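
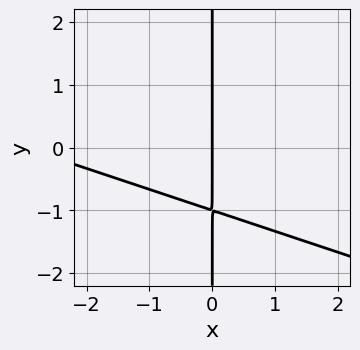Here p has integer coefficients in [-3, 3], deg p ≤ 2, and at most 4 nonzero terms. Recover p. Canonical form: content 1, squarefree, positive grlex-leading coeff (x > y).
x^2 + 3*x*y + 3*x

(a) Degree: the shape is more complex than any degree-1 curve, so deg p = 2.
(b) From the axis intercepts and sections: the visible y-axis segment lies entirely on the curve; it crosses the x-axis at the gridline x = 0.
(c) Assembling these constraints gives the stated polynomial.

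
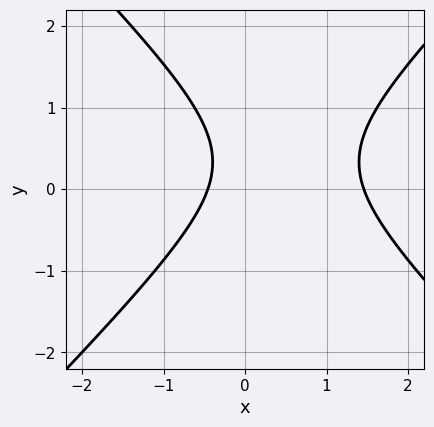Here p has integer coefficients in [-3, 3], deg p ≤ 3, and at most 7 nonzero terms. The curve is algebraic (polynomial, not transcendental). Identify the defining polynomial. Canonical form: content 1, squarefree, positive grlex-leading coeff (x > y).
3*x^2 - 3*y^2 - 3*x + 2*y - 2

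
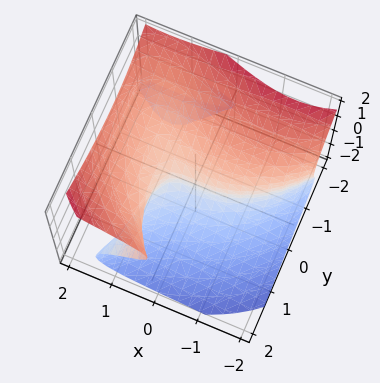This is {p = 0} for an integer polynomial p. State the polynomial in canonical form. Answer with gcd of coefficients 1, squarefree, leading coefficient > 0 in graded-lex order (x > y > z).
x^3 + 2*y^2*z - 3*z^3 + 3*x*y - 3*y

(a) The picture has 2 separate pieces. Treating them together as one polynomial.
(b) Degree: no degree-2 surface has this shape, so deg p = 3.
(c) Against the integer gridlines: it meets the x-axis at x = 0 (among the integer gridlines); it crosses the z-axis at the gridline z = 0; it crosses the y-axis at the gridline y = 0.
(d) These observations pin down the coefficients.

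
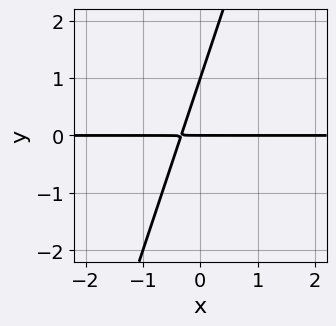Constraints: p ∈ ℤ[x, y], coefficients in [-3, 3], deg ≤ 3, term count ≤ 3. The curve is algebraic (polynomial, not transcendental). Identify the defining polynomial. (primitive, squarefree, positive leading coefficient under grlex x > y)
3*x*y - y^2 + y

deg p = 2. The shape is more complex than any degree-1 curve.
Against the integer gridlines: the y-axis gridline crossings are at y ∈ {0, 1}; every point of the x-axis in the box is on the curve.
Matching integer coefficients to the picture gives p.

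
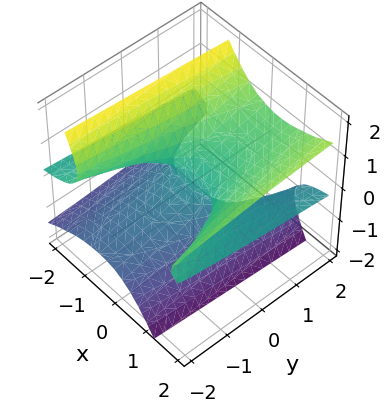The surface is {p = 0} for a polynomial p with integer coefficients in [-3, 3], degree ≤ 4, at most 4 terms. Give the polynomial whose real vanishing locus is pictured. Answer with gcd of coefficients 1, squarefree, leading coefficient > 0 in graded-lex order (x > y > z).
1. The degree is 3 — a generic line meets the surface in up to 3 points.
2. Against the integer gridlines: every point of the x-axis in the box is on the surface; one y-axis crossing is at y = 0; one z-axis crossing is at z = 0.
3. Putting this together gives p.

2*x^2*z - 2*x*z^2 - 2*z^3 + y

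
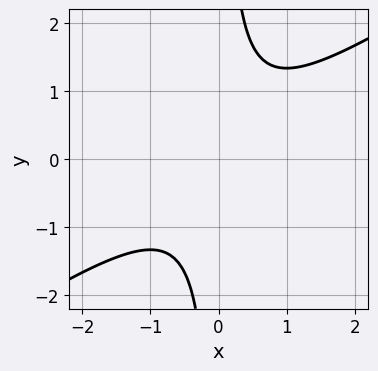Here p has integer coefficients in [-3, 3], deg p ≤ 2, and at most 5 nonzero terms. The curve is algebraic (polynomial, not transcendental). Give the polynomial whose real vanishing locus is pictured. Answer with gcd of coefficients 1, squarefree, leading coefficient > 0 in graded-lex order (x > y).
2*x^2 - 3*x*y + 2

(a) deg p = 2. A generic line meets the curve in up to 2 points.
(b) Reading off the gridlines: it misses every integer gridline on the y-axis; the curve avoids every integer x-axis point in the box.
(c) The integer polynomial consistent with all of this is the stated p.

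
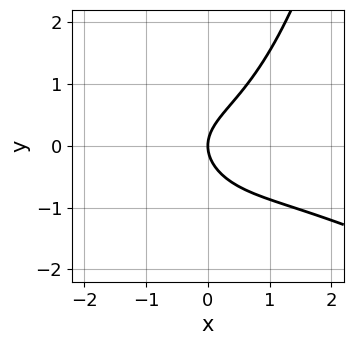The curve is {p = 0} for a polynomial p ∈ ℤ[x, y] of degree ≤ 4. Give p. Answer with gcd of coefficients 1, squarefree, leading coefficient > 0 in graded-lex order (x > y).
x^3 + 2*x^2*y - 3*y^2 + 3*x

Degree: a generic line meets the curve in up to 3 points, so deg p = 3.
From the axis intercepts and sections: it meets the y-axis at y = 0 (among the integer gridlines); it meets the x-axis at x = 0 (among the integer gridlines).
Together with the visible shape, these determine p as stated.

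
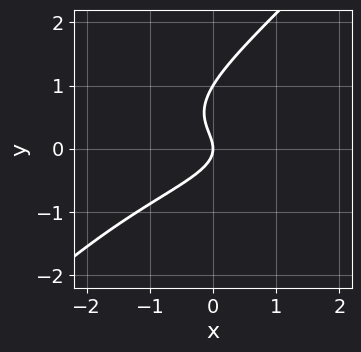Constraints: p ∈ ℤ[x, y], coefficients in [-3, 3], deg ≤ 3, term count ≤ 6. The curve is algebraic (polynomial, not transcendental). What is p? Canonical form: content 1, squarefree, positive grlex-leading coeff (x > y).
First, the degree is 3 — the shape is more complex than any degree-2 curve.
Then, from the axis intercepts and sections: one x-axis crossing is at x = 0; the y-axis gridline crossings are at y ∈ {0, 1}.
Finally, matching integer coefficients to the picture gives p.

3*x*y^2 - 3*y^3 + 3*y^2 + 2*x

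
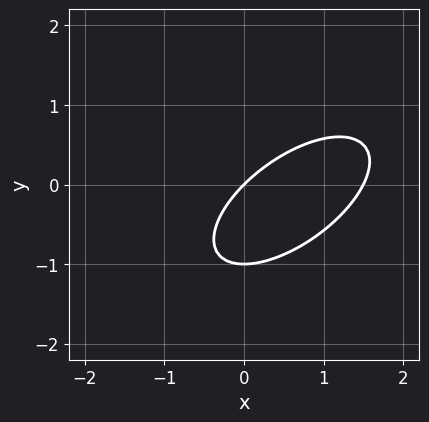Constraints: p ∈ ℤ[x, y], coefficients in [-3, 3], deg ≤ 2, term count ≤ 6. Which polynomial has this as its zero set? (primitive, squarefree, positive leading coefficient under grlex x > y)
2*x^2 - 3*x*y + 3*y^2 - 3*x + 3*y

1. Degree: no degree-1 curve has this shape, so deg p = 2.
2. Checking where it meets the axes: one x-axis crossing is at x = 0; the y-axis gridline crossings are at y ∈ {-1, 0}.
3. Matching integer coefficients to the picture gives p.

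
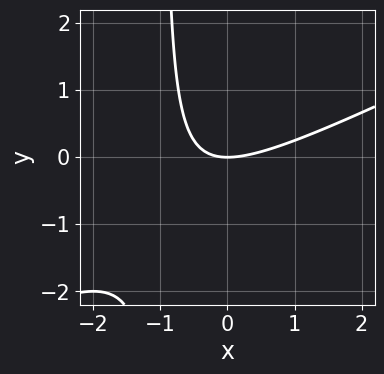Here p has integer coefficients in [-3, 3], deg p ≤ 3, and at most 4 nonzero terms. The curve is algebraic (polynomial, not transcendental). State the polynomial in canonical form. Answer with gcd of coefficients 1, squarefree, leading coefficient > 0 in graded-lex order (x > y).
x^2 - 2*x*y - 2*y

First, the degree is 2 — a generic line meets the curve in up to 2 points.
Then, against the integer gridlines: one y-axis crossing is at y = 0; it crosses the x-axis at the gridline x = 0.
Finally, fitting integer coefficients to these (and the overall shape) gives p.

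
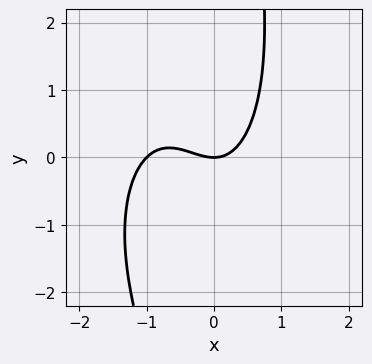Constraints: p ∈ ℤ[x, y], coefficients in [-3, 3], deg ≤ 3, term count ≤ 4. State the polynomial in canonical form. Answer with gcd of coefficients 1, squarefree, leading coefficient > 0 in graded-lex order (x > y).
deg p = 3.
Checking where it meets the axes: among the integer gridlines, it crosses the x-axis at x ∈ {-1, 0}; it meets the y-axis at y = 0 (among the integer gridlines).
Fitting integer coefficients to these (and the overall shape) gives p.

3*x^3 + x*y^2 + 3*x^2 - 3*y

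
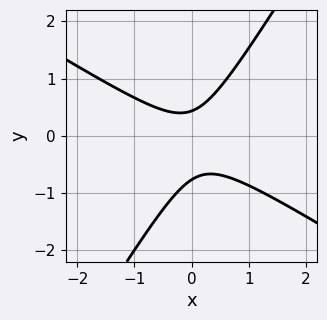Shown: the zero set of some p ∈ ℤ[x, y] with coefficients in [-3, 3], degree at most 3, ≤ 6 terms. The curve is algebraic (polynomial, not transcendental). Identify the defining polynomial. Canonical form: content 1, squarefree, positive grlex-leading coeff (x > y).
3*x^2 + 3*x*y - 3*y^2 - y + 1

First, the degree is 2 — the shape is more complex than any degree-1 curve.
Next, observable constraints: no x-intercept at any integer in the box.
Finally, solving for integer coefficients yields p as stated.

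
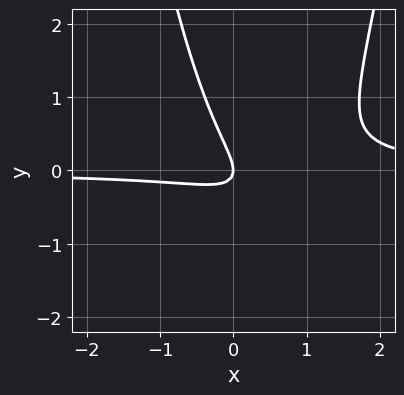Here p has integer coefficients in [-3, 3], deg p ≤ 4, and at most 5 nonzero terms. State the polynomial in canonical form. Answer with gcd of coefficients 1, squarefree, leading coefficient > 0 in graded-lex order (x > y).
3*x^2*y - 3*x*y - 2*y^2 - x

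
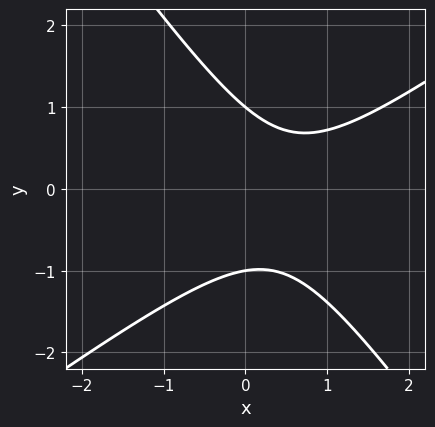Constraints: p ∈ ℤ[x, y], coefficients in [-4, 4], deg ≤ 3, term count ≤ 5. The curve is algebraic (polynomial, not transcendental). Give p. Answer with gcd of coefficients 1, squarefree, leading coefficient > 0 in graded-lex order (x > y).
3*x^2 - 2*x*y - 3*y^2 - 3*x + 3

First, deg p = 2. A generic line meets the curve in up to 2 points.
Then, from the visible intercepts: among the integer gridlines, it crosses the y-axis at y ∈ {-1, 1}; no x-intercept at any integer in the box.
Finally, assembling these constraints gives the stated polynomial.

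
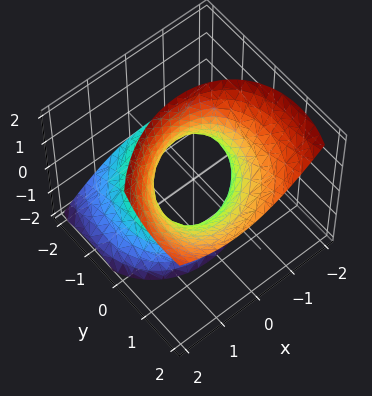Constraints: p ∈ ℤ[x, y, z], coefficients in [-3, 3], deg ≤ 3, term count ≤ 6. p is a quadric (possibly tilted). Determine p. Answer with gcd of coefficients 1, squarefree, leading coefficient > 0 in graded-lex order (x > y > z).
2*x^2 - x*y + 2*y^2 - 3*y*z - z^2 - 2

1. The degree is 2 — no degree-1 surface has this shape.
2. Against the integer gridlines: among the integer gridlines, it crosses the y-axis at y ∈ {-1, 1}; among the integer gridlines, it crosses the x-axis at x ∈ {-1, 1}; the surface avoids every integer z-axis point in the box.
3. Fitting integer coefficients to these (and the overall shape) gives p.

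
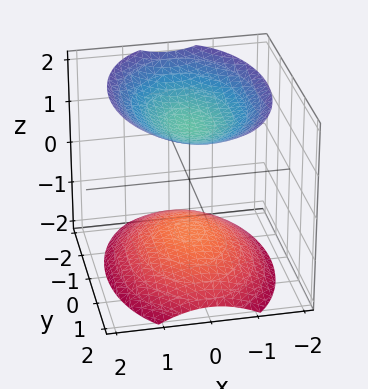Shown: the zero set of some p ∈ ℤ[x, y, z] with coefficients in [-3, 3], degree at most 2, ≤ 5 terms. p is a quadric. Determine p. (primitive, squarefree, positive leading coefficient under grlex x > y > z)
First, there are 2 components. They look like related sheets of one shape, so recover p as a whole.
Then, deg p = 2. Two sheets facing apart; a quadric.
Then, symmetries: mirror symmetry y ↦ −y ⇒ only even powers of y; the x ↦ −x reflection is a symmetry, so x appears only in even powers; the z ↦ −z reflection is a symmetry, so z appears only in even powers.
Next, against the integer gridlines: it misses every integer gridline on the x-axis; the surface avoids every integer y-axis point in the box.
Finally, assembling these constraints gives the stated polynomial.

2*x^2 + y^2 - 2*z^2 + 3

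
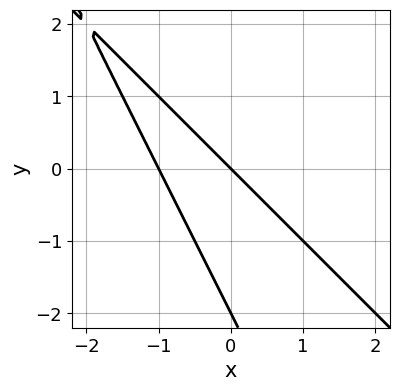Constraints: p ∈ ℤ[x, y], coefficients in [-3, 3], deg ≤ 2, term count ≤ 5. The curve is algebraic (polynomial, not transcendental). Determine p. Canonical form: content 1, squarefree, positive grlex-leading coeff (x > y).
First, deg p = 2.
Next, from the visible intercepts: the x-axis gridline crossings are at x ∈ {-1, 0}; the y-axis gridline crossings are at y ∈ {-2, 0}.
Finally, fitting integer coefficients to these (and the overall shape) gives p.

2*x^2 + 3*x*y + y^2 + 2*x + 2*y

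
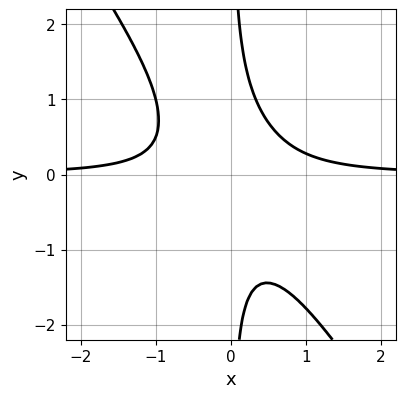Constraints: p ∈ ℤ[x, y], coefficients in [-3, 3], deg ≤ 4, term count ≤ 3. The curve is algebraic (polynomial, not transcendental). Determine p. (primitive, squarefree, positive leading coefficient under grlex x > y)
3*x^2*y + 2*x*y^2 - 1

1. deg p = 3.
2. Checking where it meets the axes: no y-intercept at any integer in the box; the curve avoids every integer x-axis point in the box.
3. Putting this together gives p.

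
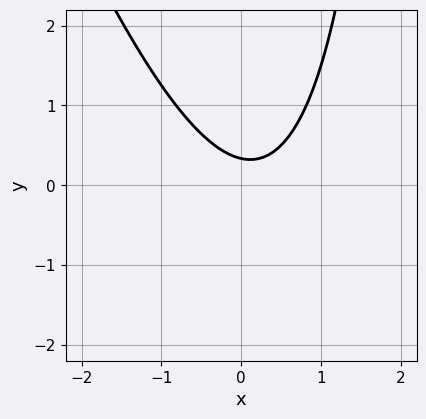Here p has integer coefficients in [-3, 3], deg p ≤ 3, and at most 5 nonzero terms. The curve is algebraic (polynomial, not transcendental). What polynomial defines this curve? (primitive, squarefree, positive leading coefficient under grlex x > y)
3*x^2 + x*y - x - 3*y + 1

Degree: no degree-1 curve has this shape, so deg p = 2.
Observable constraints: the curve avoids every integer x-axis point in the box.
Assembling these constraints gives the stated polynomial.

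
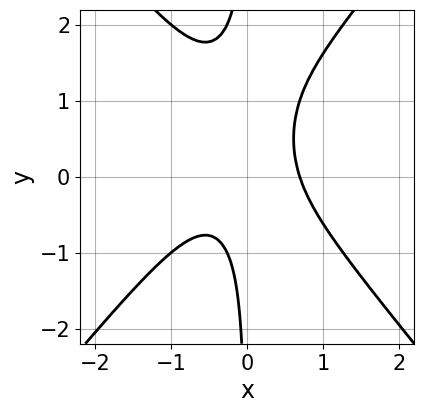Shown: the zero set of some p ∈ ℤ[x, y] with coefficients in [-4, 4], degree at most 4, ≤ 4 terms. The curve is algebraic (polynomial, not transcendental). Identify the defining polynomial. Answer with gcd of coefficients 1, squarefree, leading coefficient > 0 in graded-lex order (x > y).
The degree is 3 — a generic line meets the curve in up to 3 points.
Checking where it meets the axes: the curve avoids every integer y-axis point in the box.
Together with the visible shape, these determine p as stated.

3*x^3 - 2*x*y^2 + 2*x*y - 1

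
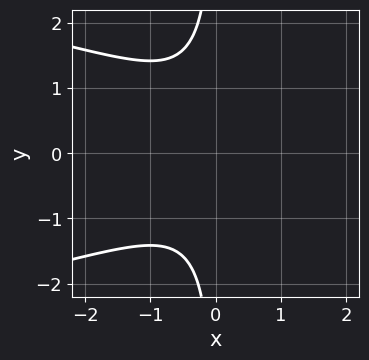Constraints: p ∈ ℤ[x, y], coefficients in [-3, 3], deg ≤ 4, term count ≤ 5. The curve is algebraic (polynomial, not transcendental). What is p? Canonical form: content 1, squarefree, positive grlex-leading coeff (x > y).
1. The degree is 3 — a generic line meets the curve in up to 3 points.
2. Symmetries: mirror symmetry y ↦ −y ⇒ only even powers of y.
3. Against the integer gridlines: no y-intercept at any integer in the box; the curve avoids every integer x-axis point in the box.
4. Together with the visible shape, these determine p as stated.

x*y^2 + x^2 + 1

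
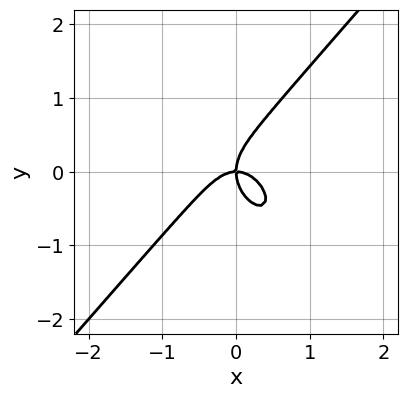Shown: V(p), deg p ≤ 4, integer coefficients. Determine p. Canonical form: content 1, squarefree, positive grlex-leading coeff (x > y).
3*x^3 - 2*y^3 + 2*x*y

(a) deg p = 3.
(b) Checking where it meets the axes: it meets the x-axis at x = 0 (among the integer gridlines); one y-axis crossing is at y = 0.
(c) Together with the visible shape, these determine p as stated.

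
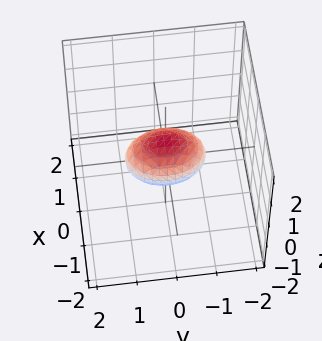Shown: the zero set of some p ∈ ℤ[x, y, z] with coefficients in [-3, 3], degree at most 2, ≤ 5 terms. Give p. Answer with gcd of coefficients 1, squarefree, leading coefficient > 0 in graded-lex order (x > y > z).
1. deg p = 2.
2. Symmetries: mirror symmetry x ↦ −x ⇒ only even powers of x; the y ↦ −y reflection is a symmetry, so y appears only in even powers; mirror symmetry z ↦ −z ⇒ only even powers of z.
3. From the visible intercepts: among the integer gridlines, it crosses the y-axis at y ∈ {-1, 1}.
4. Assembling these constraints gives the stated polynomial.

2*x^2 + y^2 + 2*z^2 - 1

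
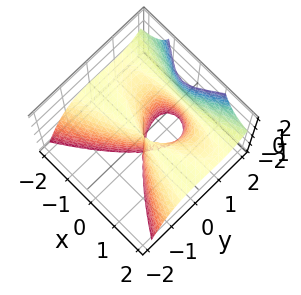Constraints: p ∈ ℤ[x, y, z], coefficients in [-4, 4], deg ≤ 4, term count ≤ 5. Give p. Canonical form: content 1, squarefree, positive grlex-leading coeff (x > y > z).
2*x^2*z - 2*y^3 + 3*y^2

(a) The degree is 3 — a generic line meets the surface in up to 3 points.
(b) From the axis intercepts and sections: every point of the z-axis in the box is on the surface; the visible x-axis segment lies entirely on the surface.
(c) Assembling these constraints gives the stated polynomial.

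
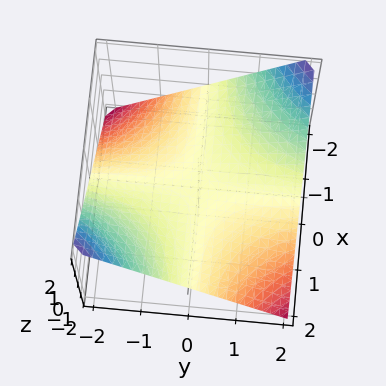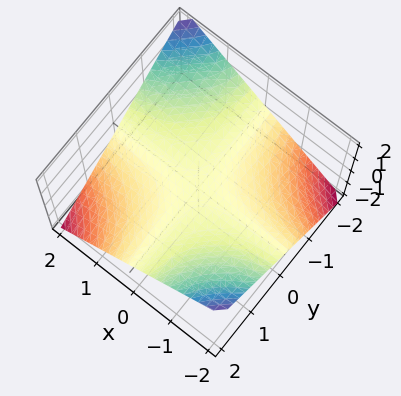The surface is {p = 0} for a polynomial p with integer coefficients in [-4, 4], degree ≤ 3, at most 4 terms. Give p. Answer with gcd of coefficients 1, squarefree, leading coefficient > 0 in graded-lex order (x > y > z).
x*y + 2*z

deg p = 2. A hyperbolic paraboloid; a quadric.
Checking where it meets the axes: every point of the y-axis in the box is on the surface; the visible x-axis segment lies entirely on the surface; it crosses the z-axis at the gridline z = 0.
These observations pin down the coefficients.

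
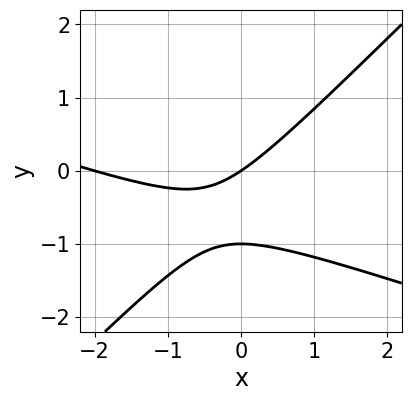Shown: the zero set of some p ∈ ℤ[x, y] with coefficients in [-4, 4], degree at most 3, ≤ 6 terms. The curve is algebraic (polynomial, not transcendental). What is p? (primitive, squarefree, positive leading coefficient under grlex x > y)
x^2 + 2*x*y - 3*y^2 + 2*x - 3*y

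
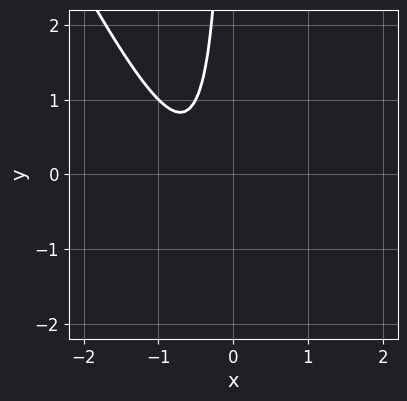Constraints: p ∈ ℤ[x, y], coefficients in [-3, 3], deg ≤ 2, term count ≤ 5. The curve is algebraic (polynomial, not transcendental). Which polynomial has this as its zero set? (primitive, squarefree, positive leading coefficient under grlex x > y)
2*x^2 + x*y + 2*x + 1

First, deg p = 2.
Next, reading off the gridlines: the curve avoids every integer y-axis point in the box; it misses every integer gridline on the x-axis.
Finally, together with the visible shape, these determine p as stated.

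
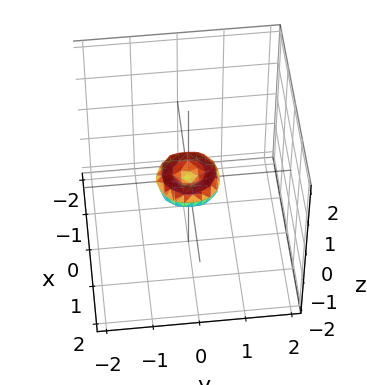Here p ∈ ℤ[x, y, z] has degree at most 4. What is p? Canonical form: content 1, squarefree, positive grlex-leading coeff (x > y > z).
2*x^4 + 4*x^2*y^2 + 2*y^4 - x^2 - y^2 + 2*z^2

First, degree: the shape is more complex than any degree-3 surface, so deg p = 4.
Next, symmetries: the z-axis is an axis of rotation, so x and y enter only as x² + y².
Next, from the axis intercepts and sections: a circular section at z = 0 has radius between 0 and 1; one y-axis crossing is at y = 0; it crosses the x-axis at the gridline x = 0; it meets the z-axis at z = 0 (among the integer gridlines).
Finally, the integer polynomial consistent with all of this is the stated p.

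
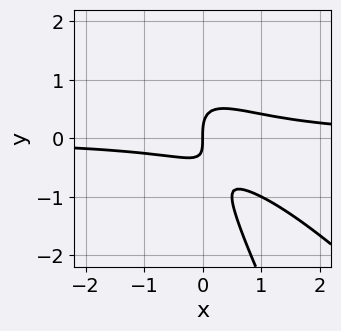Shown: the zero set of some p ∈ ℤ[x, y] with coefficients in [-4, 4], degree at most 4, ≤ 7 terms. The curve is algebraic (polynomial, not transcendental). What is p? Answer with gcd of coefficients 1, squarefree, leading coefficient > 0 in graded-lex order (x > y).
First, deg p = 3. No degree-2 curve has this shape.
Next, checking where it meets the axes: it crosses the y-axis at the gridline y = 0; it crosses the x-axis at the gridline x = 0.
Finally, putting this together gives p.

2*x^2*y + 3*x*y^2 + y^3 - x*y - x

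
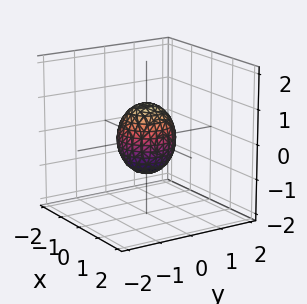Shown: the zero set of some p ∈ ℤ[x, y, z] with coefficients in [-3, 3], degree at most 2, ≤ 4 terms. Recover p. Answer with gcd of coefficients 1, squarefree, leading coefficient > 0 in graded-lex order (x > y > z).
3*x^2 + 3*y^2 + 2*z^2 - 2

(a) deg p = 2. Bounded and convex; a quadric.
(b) Symmetries: the z ↦ −z reflection is a symmetry, so z appears only in even powers; the surface is invariant under rotation about z: p = q(x² + y², z).
(c) Against the integer gridlines: among the integer gridlines, it crosses the z-axis at z ∈ {-1, 1}; a circular section at z = 0 has radius between 0 and 1.
(d) Together with the visible shape, these determine p as stated.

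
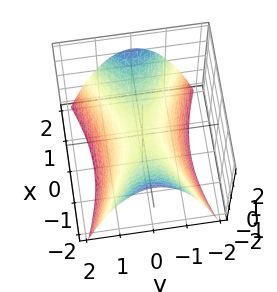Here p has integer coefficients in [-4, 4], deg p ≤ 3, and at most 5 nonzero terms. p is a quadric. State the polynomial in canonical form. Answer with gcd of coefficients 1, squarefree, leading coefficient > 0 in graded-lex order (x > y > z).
x^2 - 3*y^2 - 3*z

The degree is 2 — a saddle surface; a quadric.
Symmetries: mirror symmetry x ↦ −x ⇒ only even powers of x; the y ↦ −y reflection is a symmetry, so y appears only in even powers.
From the visible intercepts: it crosses the x-axis at the gridline x = 0; it crosses the y-axis at the gridline y = 0; one z-axis crossing is at z = 0.
Together with the visible shape, these determine p as stated.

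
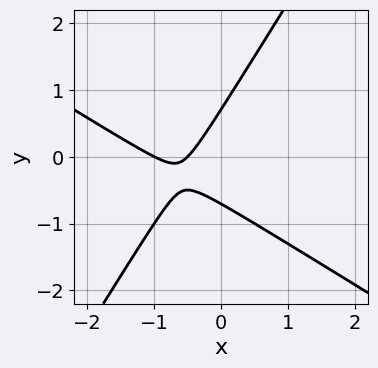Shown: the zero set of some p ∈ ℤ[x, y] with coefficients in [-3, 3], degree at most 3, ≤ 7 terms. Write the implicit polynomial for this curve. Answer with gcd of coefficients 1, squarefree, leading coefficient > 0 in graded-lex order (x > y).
1. deg p = 2. The shape is more complex than any degree-1 curve.
2. Against the integer gridlines: it meets the x-axis at x = -1 (among the integer gridlines).
3. Putting this together gives p.

2*x^2 + 2*x*y - 2*y^2 + 3*x + 1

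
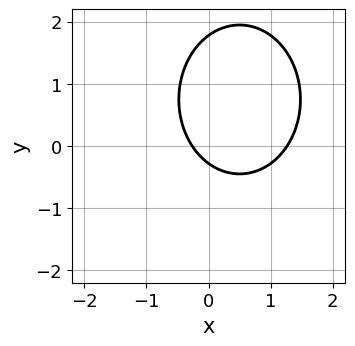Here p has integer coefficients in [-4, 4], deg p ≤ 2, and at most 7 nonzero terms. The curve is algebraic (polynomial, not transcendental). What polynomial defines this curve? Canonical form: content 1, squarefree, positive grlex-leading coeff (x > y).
3*x^2 + 2*y^2 - 3*x - 3*y - 1

1. deg p = 2.
2. Matching integer coefficients to the picture gives p.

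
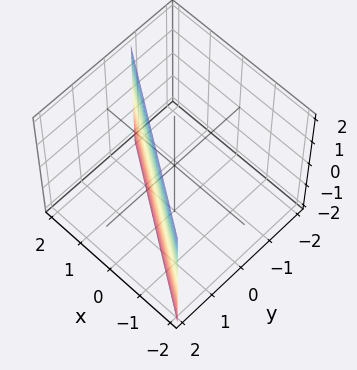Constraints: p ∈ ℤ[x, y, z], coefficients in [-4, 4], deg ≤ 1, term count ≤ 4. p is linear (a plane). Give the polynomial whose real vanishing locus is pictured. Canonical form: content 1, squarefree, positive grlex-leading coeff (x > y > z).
(a) The degree is 1 — every cross-section is a straight line — this is a plane.
(b) Against the integer gridlines: it crosses the x-axis at the gridline x = 1; the surface avoids every integer z-axis point in the box.
(c) Assembling these constraints gives the stated polynomial.

2*x + 3*y - 2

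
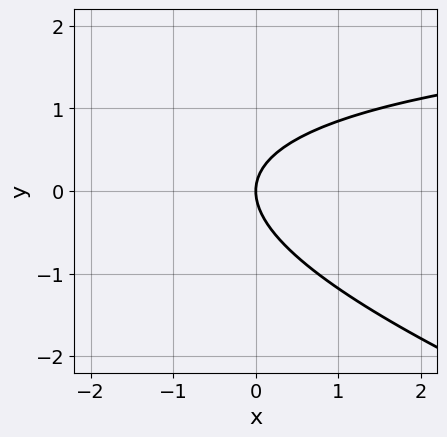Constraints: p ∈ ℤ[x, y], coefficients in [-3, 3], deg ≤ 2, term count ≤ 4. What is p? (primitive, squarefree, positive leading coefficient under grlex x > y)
First, deg p = 2.
Then, from the axis intercepts and sections: it crosses the x-axis at the gridline x = 0; it meets the y-axis at y = 0 (among the integer gridlines).
Finally, assembling these constraints gives the stated polynomial.

x*y + 3*y^2 - 3*x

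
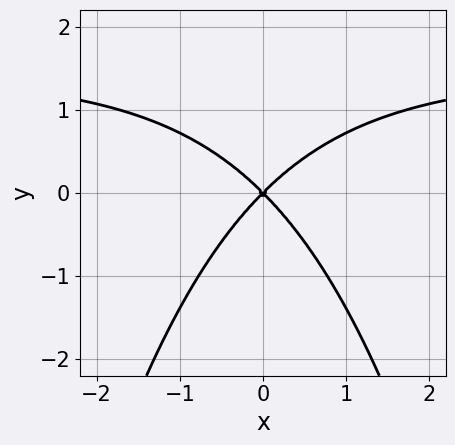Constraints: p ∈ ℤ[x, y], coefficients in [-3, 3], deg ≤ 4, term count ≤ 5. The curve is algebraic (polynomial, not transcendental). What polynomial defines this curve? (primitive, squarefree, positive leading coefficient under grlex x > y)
First, degree: a generic line meets the curve in up to 3 points, so deg p = 3.
Then, symmetries: mirror symmetry x ↦ −x ⇒ only even powers of x.
Then, observable constraints: it crosses the x-axis at the gridline x = 0; one y-axis crossing is at y = 0.
Finally, these observations pin down the coefficients.

2*x^2*y - 3*x^2 + 3*y^2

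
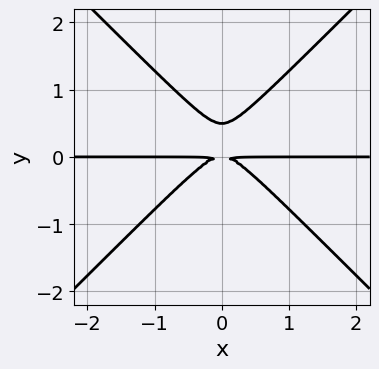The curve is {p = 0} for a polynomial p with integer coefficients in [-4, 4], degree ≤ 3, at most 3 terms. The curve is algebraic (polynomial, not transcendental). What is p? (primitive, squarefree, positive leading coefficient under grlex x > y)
First, deg p = 3.
Then, symmetries: it's symmetric under x → −x, forcing even powers of x.
Then, from the axis intercepts and sections: the visible x-axis segment lies entirely on the curve.
Finally, these observations pin down the coefficients.

2*x^2*y - 2*y^3 + y^2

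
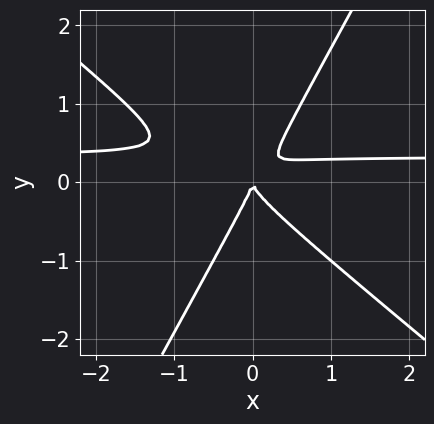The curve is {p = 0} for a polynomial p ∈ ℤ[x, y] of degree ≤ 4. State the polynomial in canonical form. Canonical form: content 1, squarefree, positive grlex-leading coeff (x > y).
1. Degree: a generic line meets the curve in up to 3 points, so deg p = 3.
2. From the axis intercepts and sections: it meets the y-axis at y = 0 (among the integer gridlines); one x-axis crossing is at x = 0.
3. Together with the visible shape, these determine p as stated.

3*x^2*y + 2*x*y^2 - 2*y^3 - x^2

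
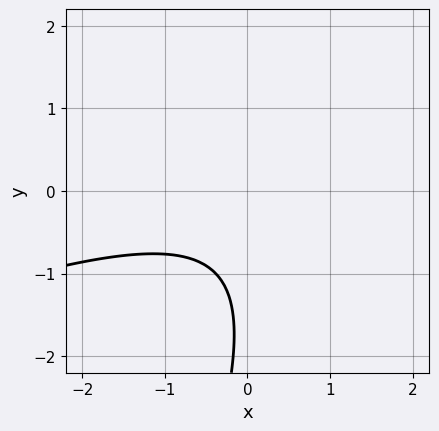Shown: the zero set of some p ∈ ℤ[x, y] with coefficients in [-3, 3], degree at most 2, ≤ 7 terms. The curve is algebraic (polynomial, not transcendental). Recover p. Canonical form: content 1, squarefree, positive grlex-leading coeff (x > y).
x^2 - 3*x*y + y^2 + 3*y + 3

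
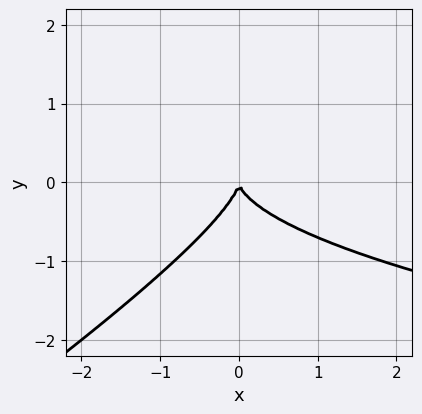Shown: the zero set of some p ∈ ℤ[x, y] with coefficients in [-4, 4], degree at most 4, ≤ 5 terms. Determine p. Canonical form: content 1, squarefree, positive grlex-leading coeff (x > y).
First, the degree is 3 — the shape is more complex than any degree-2 curve.
Then, from the visible intercepts: it crosses the y-axis at the gridline y = 0; it meets the x-axis at x = 0 (among the integer gridlines).
Finally, together with the visible shape, these determine p as stated.

2*x*y^2 - 3*y^3 - 2*x^2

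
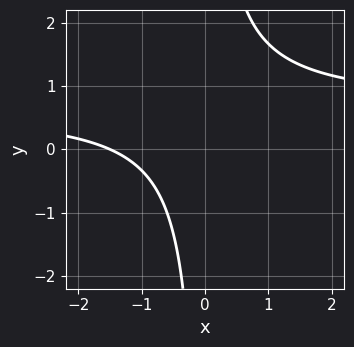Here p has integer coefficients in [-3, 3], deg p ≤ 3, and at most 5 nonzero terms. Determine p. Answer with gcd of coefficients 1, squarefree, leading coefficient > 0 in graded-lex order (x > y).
1. deg p = 2.
2. Observable constraints: it misses every integer gridline on the y-axis.
3. Putting this together gives p.

3*x*y - 2*x - 3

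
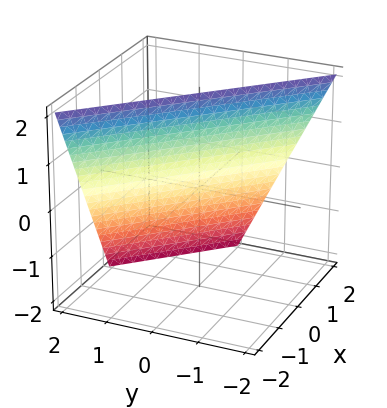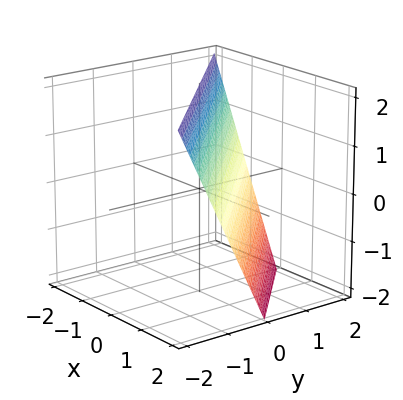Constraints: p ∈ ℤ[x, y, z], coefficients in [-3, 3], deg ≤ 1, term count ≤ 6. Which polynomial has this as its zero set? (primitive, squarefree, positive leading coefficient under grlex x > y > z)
2*x + 2*y + z - 2

1. The degree is 1 — the surface is flat (a plane).
2. From the visible intercepts: it crosses the y-axis at the gridline y = 1; it meets the z-axis at z = 2 (among the integer gridlines); one x-axis crossing is at x = 1.
3. Assembling these constraints gives the stated polynomial.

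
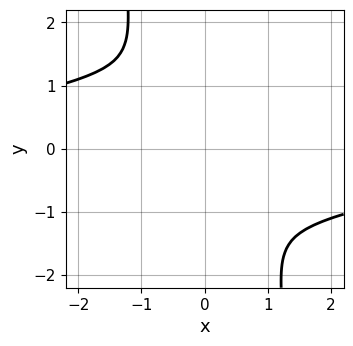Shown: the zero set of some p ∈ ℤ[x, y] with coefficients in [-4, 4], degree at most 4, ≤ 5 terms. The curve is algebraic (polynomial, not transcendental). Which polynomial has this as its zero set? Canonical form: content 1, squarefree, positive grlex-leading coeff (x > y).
x^3*y + 3*x^2 + 2*x*y + y^2

First, the degree is 4 — the shape is more complex than any degree-3 curve.
Finally, solving for integer coefficients yields p as stated.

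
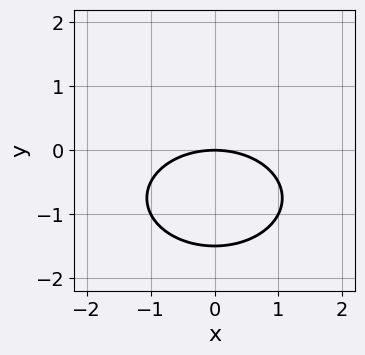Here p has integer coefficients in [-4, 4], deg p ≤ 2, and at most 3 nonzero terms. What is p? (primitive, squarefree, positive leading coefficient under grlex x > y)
(a) The degree is 2 — a generic line meets the curve in up to 2 points.
(b) Symmetries: it's symmetric under x → −x, forcing even powers of x.
(c) From the visible intercepts: one y-axis crossing is at y = 0; it crosses the x-axis at the gridline x = 0.
(d) Assembling these constraints gives the stated polynomial.

x^2 + 2*y^2 + 3*y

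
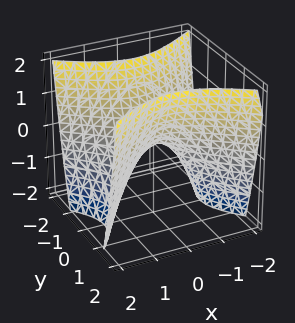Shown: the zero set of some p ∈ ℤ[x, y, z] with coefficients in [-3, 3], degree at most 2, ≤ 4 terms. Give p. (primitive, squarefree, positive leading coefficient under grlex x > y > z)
First, degree: a saddle surface; a quadric, so deg p = 2.
Next, symmetries: the y ↦ −y reflection is a symmetry, so y appears only in even powers; mirror symmetry x ↦ −x ⇒ only even powers of x.
Next, checking where it meets the axes: it crosses the y-axis at the gridline y = 0; it meets the x-axis at x = 0 (among the integer gridlines); it crosses the z-axis at the gridline z = 0.
Finally, together with the visible shape, these determine p as stated.

2*x^2 - 3*y^2 + 2*z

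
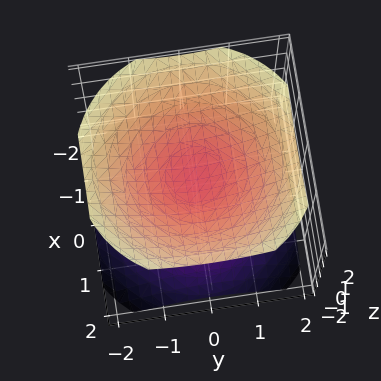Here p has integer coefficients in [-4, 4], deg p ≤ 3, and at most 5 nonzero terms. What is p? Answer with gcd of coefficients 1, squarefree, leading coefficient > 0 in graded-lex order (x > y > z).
2*x^2 + 2*y^2 - 3*z^2 + 1

(a) The picture has 2 separate pieces. They look like related sheets of one shape, so recover p as a whole.
(b) The degree is 2 — two sheets facing apart; a quadric.
(c) Symmetries: rotational symmetry about the z-axis ⇒ p depends on x, y only through x² + y²; it's symmetric under z → −z, forcing even powers of z.
(d) From the visible intercepts: it misses every integer gridline on the y-axis; a circular section at z = 1 has radius exactly 1; it misses every integer gridline on the x-axis.
(e) Assembling these constraints gives the stated polynomial.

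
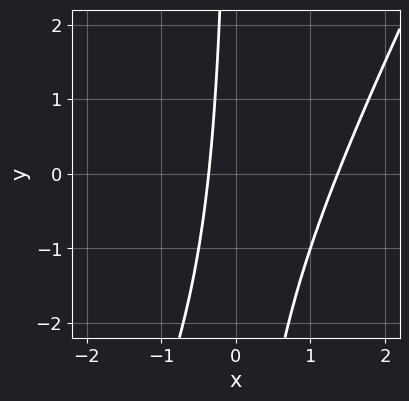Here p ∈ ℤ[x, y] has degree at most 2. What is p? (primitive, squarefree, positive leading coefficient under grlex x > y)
2*x^2 - x*y - 2*x - 1

First, degree: no degree-1 curve has this shape, so deg p = 2.
Then, from the visible intercepts: no y-intercept at any integer in the box.
Finally, putting this together gives p.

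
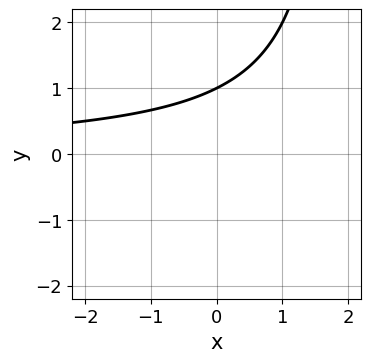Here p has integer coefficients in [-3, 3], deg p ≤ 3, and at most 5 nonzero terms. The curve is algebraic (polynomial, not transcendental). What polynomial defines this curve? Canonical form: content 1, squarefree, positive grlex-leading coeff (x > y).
The degree is 2 — the shape is more complex than any degree-1 curve.
Reading off the gridlines: it misses every integer gridline on the x-axis; it meets the y-axis at y = 1 (among the integer gridlines).
Solving for integer coefficients yields p as stated.

x*y - 2*y + 2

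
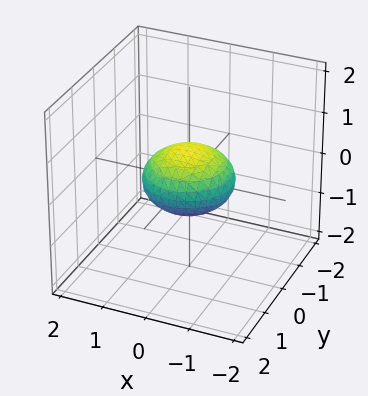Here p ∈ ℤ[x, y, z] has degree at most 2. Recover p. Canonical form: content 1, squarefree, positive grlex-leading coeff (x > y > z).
1. deg p = 2.
2. Symmetry: the surface is invariant under rotation about z: p = q(x² + y², z); it's symmetric under z → −z, forcing even powers of z.
3. Reading off the gridlines: a circular section at z = 0 has radius exactly 1; among the integer gridlines, it crosses the x-axis at x ∈ {-1, 1}; among the integer gridlines, it crosses the y-axis at y ∈ {-1, 1}.
4. The integer polynomial consistent with all of this is the stated p.

x^2 + y^2 + 2*z^2 - 1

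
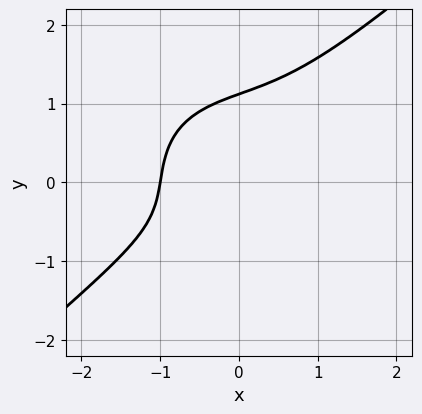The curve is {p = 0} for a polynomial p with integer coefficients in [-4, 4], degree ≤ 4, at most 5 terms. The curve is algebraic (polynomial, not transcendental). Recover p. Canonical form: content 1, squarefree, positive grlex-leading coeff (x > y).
2*x^3 - 3*y^3 + 3*x*y + 2*y + 2

(a) Degree: a generic line meets the curve in up to 3 points, so deg p = 3.
(b) Checking where it meets the axes: it meets the x-axis at x = -1 (among the integer gridlines).
(c) Solving for integer coefficients yields p as stated.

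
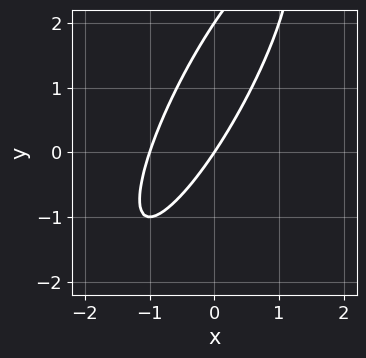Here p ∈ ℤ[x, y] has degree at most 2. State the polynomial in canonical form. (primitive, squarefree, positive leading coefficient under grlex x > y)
First, degree: no degree-1 curve has this shape, so deg p = 2.
Then, observable constraints: among the integer gridlines, it crosses the y-axis at y ∈ {0, 2}; among the integer gridlines, it crosses the x-axis at x ∈ {-1, 0}.
Finally, assembling these constraints gives the stated polynomial.

3*x^2 - 3*x*y + y^2 + 3*x - 2*y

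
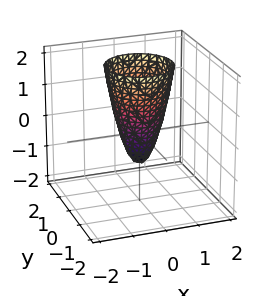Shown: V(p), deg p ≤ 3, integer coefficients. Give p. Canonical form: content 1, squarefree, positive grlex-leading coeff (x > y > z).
3*x^2 + 3*y^2 - z - 1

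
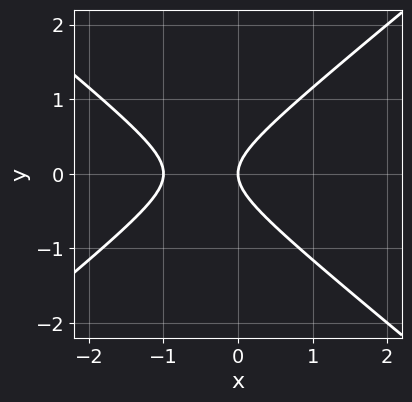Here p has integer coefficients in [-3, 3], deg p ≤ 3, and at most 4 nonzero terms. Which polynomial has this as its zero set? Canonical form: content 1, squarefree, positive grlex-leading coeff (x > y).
2*x^2 - 3*y^2 + 2*x

The degree is 2 — no degree-1 curve has this shape.
Symmetries: the y ↦ −y reflection is a symmetry, so y appears only in even powers.
Observable constraints: the x-axis gridline crossings are at x ∈ {-1, 0}; it meets the y-axis at y = 0 (among the integer gridlines).
These observations pin down the coefficients.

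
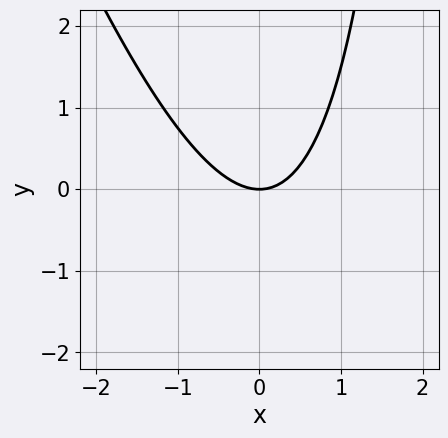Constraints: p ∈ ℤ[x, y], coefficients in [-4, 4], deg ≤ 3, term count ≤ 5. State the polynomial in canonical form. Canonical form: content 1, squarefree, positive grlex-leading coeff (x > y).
3*x^2 + x*y - 3*y

First, deg p = 2.
Next, observable constraints: it meets the y-axis at y = 0 (among the integer gridlines); one x-axis crossing is at x = 0.
Finally, fitting integer coefficients to these (and the overall shape) gives p.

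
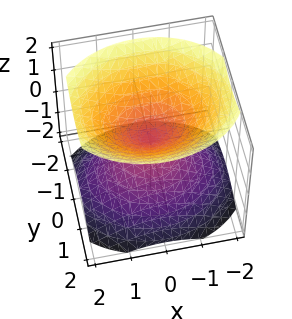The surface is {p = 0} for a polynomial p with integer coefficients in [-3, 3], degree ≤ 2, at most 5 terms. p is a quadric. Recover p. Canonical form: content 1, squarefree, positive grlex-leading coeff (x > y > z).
(a) There are 2 components. They look like related sheets of one shape, so recover p as a whole.
(b) The degree is 2 — a double cone through the origin; a quadric.
(c) Symmetries: it's symmetric under x → −x, forcing even powers of x; it's symmetric under z → −z, forcing even powers of z; it's symmetric under y → −y, forcing even powers of y.
(d) From the axis intercepts and sections: it meets the y-axis at y = 0 (among the integer gridlines); it meets the z-axis at z = 0 (among the integer gridlines).
(e) Together with the visible shape, these determine p as stated.

2*x^2 + 3*y^2 - 3*z^2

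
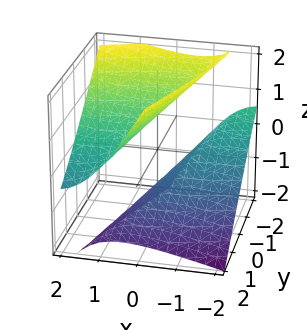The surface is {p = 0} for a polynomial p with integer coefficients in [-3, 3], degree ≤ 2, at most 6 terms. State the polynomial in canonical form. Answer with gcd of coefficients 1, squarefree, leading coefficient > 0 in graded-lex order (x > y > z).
First, there are 2 components. Treating them together as one polynomial.
Then, degree: no degree-1 surface has this shape, so deg p = 2.
Then, against the integer gridlines: the surface avoids every integer y-axis point in the box; the z-axis gridline crossings are at z ∈ {-1, 1}.
Finally, fitting integer coefficients to these (and the overall shape) gives p.

x^2 - 3*x*y - 3*x*z + y^2 - 2*z^2 + 2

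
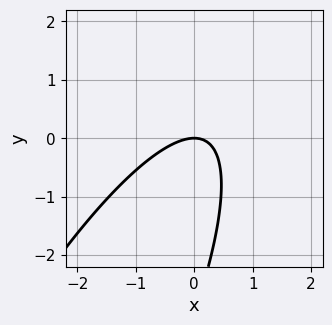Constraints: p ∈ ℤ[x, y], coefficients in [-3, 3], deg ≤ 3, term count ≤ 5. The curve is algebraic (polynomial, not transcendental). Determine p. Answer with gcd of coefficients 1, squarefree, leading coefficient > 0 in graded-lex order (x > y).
3*x^2 - 3*x*y + y^2 + 3*y

Degree: no degree-1 curve has this shape, so deg p = 2.
Reading off the gridlines: it meets the y-axis at y = 0 (among the integer gridlines); it meets the x-axis at x = 0 (among the integer gridlines).
Putting this together gives p.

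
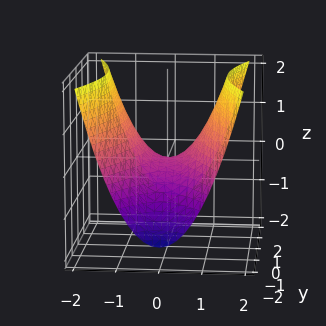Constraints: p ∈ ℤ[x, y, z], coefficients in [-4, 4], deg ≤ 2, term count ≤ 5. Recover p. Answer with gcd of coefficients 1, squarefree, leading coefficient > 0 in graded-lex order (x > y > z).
(a) The degree is 2 — a saddle surface; a quadric.
(b) Symmetries: it's symmetric under x → −x, forcing even powers of x; the y ↦ −y reflection is a symmetry, so y appears only in even powers.
(c) From the visible intercepts: one y-axis crossing is at y = 0; it meets the z-axis at z = 0 (among the integer gridlines); it meets the x-axis at x = 0 (among the integer gridlines).
(d) Together with the visible shape, these determine p as stated.

3*x^2 - y^2 - 3*z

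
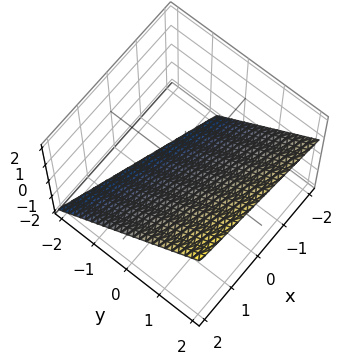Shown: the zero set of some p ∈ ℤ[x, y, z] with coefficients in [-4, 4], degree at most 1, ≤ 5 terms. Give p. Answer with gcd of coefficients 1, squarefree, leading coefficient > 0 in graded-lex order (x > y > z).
x + 3*y - 3*z - 2

1. deg p = 1. Every cross-section is a straight line — this is a plane.
2. Observable constraints: it crosses the x-axis at the gridline x = 2.
3. Together with the visible shape, these determine p as stated.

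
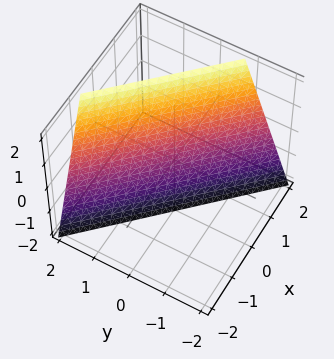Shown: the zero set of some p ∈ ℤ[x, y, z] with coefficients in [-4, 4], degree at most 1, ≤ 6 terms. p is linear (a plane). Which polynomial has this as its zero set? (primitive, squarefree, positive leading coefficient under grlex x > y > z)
deg p = 1.
Reading off the gridlines: one z-axis crossing is at z = -2.
Together with the visible shape, these determine p as stated.

3*x + 3*y - z - 2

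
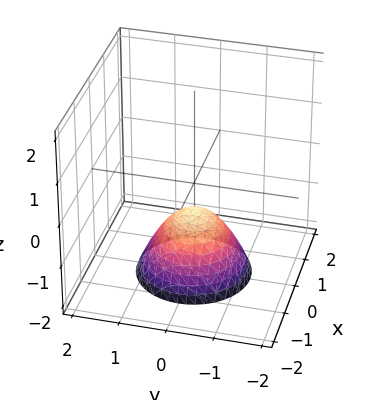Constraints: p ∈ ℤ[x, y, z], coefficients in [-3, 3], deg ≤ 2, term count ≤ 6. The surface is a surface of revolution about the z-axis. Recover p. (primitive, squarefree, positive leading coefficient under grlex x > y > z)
3*x^2 + 3*y^2 + 3*z + 2

1. The degree is 2 — the shape is more complex than any degree-1 surface.
2. By symmetry, the surface is invariant under rotation about z: p = q(x² + y², z).
3. Against the integer gridlines: a circular section at z = -2 has radius between 1 and 2; no y-intercept at any integer in the box; it misses every integer gridline on the x-axis.
4. Putting this together gives p.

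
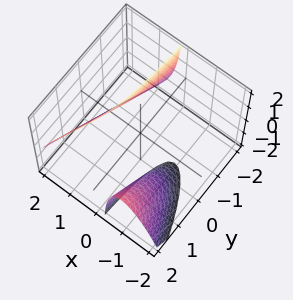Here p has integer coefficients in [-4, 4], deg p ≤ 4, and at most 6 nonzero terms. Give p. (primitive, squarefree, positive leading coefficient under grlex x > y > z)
(a) I count 2 distinct pieces.
(b) The degree is 3 — the shape is more complex than any degree-2 surface.
(c) Observable constraints: it misses every integer gridline on the y-axis; the surface avoids every integer z-axis point in the box.
(d) Assembling these constraints gives the stated polynomial.

2*x^3 - 3*x*y + 3*x*z - 3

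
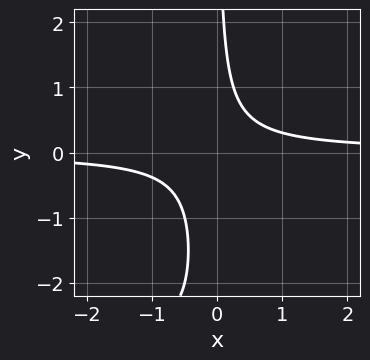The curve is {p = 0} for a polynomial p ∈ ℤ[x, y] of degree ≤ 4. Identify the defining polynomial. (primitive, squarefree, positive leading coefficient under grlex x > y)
x*y^2 + 3*x*y - 1

deg p = 3.
Observable constraints: no y-intercept at any integer in the box; it misses every integer gridline on the x-axis.
These observations pin down the coefficients.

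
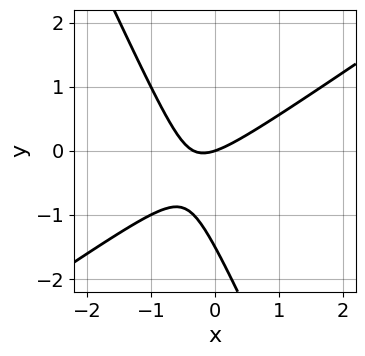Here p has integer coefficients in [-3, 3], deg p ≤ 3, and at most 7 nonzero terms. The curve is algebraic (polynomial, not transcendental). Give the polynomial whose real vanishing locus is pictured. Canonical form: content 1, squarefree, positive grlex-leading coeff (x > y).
3*x^2 - 3*x*y - 2*y^2 + x - 3*y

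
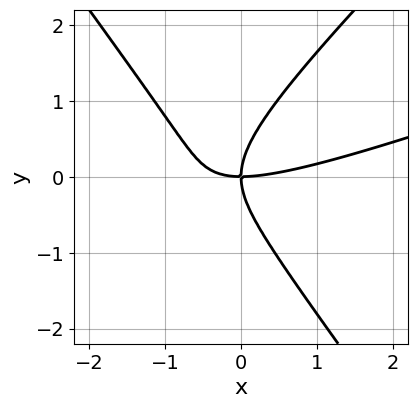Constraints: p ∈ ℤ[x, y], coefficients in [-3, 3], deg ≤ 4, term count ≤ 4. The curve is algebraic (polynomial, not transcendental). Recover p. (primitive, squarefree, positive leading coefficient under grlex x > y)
x^3 - 3*x^2*y + 2*y^3 - 3*x*y

First, degree: a generic line meets the curve in up to 3 points, so deg p = 3.
Then, reading off the gridlines: it crosses the y-axis at the gridline y = 0; it meets the x-axis at x = 0 (among the integer gridlines).
Finally, fitting integer coefficients to these (and the overall shape) gives p.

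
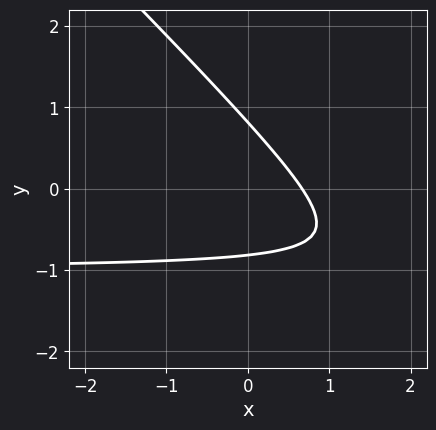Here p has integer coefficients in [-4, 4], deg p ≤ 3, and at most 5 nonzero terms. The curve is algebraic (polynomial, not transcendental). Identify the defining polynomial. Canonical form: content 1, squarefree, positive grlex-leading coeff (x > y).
3*x*y + 3*y^2 + 3*x - 2

(a) Degree: a generic line meets the curve in up to 2 points, so deg p = 2.
(b) Solving for integer coefficients yields p as stated.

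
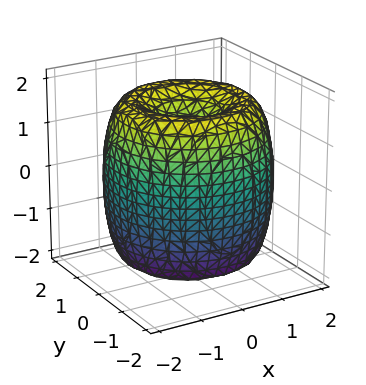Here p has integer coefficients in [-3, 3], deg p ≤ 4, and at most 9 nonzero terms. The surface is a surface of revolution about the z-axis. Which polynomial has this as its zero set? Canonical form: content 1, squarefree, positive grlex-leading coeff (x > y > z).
x^4 + 2*x^2*y^2 + y^4 - 3*x^2 - 3*y^2 + z^2 - 1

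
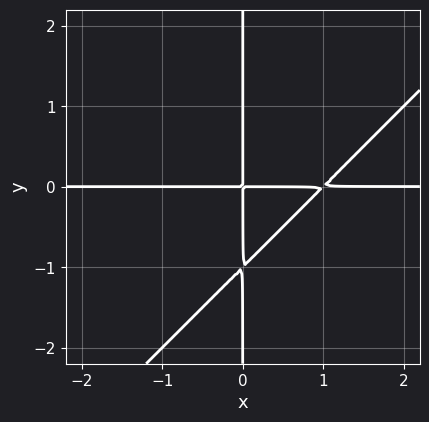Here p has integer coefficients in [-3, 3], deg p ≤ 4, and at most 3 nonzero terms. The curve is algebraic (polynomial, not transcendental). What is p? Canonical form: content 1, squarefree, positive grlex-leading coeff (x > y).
x^2*y - x*y^2 - x*y

(a) The degree is 3 — a generic line meets the curve in up to 3 points.
(b) Checking where it meets the axes: every point of the y-axis in the box is on the curve; every point of the x-axis in the box is on the curve.
(c) Solving for integer coefficients yields p as stated.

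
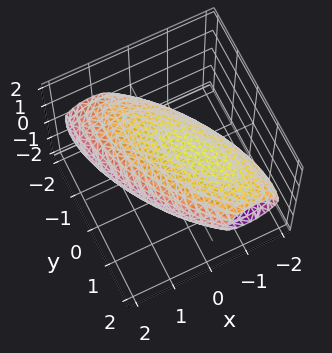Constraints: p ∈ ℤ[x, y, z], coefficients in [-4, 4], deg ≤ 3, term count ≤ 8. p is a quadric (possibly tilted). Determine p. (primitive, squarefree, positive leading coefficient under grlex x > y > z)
(a) deg p = 2. The shape is more complex than any degree-1 surface.
(b) Reading off the gridlines: the z-axis gridline crossings are at z ∈ {-1, 1}.
(c) Solving for integer coefficients yields p as stated.

2*x^2 + 2*x*y + x*z + y^2 + 3*z^2 - 3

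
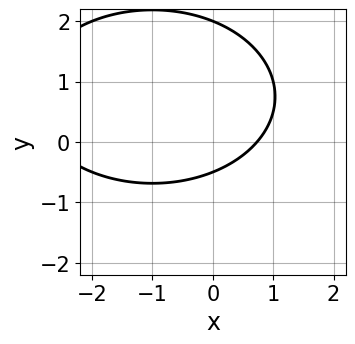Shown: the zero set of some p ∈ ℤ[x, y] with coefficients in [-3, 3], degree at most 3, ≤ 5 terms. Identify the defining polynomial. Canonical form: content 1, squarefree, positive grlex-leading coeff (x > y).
First, deg p = 2.
Next, from the visible intercepts: one y-axis crossing is at y = 2.
Finally, matching integer coefficients to the picture gives p.

x^2 + 2*y^2 + 2*x - 3*y - 2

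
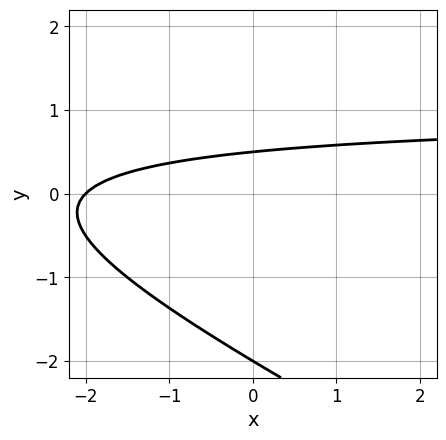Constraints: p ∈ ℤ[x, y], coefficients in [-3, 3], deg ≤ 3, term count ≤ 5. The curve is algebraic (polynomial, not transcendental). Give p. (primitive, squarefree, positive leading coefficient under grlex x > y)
x*y + 2*y^2 - x + 3*y - 2

First, deg p = 2. No degree-1 curve has this shape.
Then, from the axis intercepts and sections: it crosses the y-axis at the gridline y = -2; one x-axis crossing is at x = -2.
Finally, these observations pin down the coefficients.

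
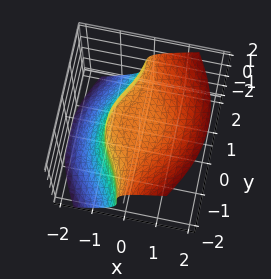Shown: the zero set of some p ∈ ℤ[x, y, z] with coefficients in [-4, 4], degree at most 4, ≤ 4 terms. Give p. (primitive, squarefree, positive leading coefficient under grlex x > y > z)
x^3 + x*y^2 - z^3 + 1

(a) Degree: the shape is more complex than any degree-2 surface, so deg p = 3.
(b) Checking where it meets the axes: one x-axis crossing is at x = -1; it crosses the z-axis at the gridline z = 1.
(c) Fitting integer coefficients to these (and the overall shape) gives p.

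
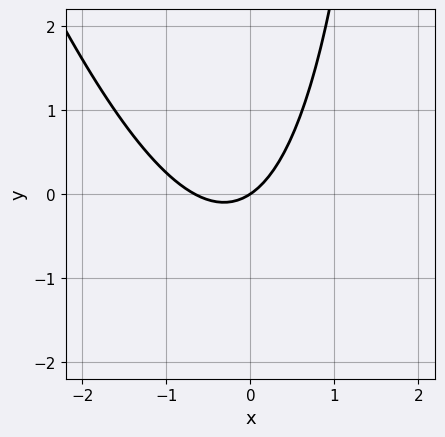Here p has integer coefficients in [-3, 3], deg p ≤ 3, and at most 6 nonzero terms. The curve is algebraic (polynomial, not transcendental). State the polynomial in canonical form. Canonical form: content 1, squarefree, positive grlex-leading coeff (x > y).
1. Degree: no degree-1 curve has this shape, so deg p = 2.
2. From the visible intercepts: it meets the x-axis at x = 0 (among the integer gridlines); it meets the y-axis at y = 0 (among the integer gridlines).
3. Solving for integer coefficients yields p as stated.

3*x^2 + x*y + 2*x - 3*y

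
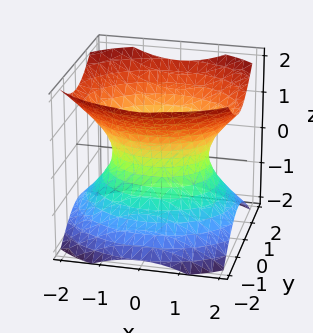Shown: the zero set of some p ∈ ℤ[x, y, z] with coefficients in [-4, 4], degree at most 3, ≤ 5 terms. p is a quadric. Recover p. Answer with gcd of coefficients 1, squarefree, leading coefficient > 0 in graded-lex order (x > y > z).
2*x^2 + 3*y^2 - 3*z^2 - 3

deg p = 2. An hourglass — one-sheet hyperboloid; a quadric.
Symmetries: the x ↦ −x reflection is a symmetry, so x appears only in even powers; it's symmetric under z → −z, forcing even powers of z; it's symmetric under y → −y, forcing even powers of y.
From the visible intercepts: the y-axis gridline crossings are at y ∈ {-1, 1}; no z-intercept at any integer in the box.
Matching integer coefficients to the picture gives p.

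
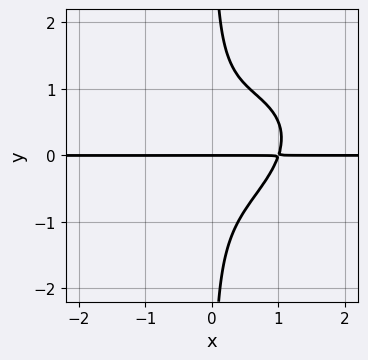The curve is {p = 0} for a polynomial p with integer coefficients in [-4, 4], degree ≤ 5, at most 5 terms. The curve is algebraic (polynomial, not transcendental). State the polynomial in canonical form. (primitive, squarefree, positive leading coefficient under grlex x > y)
First, the degree is 4 — a generic line meets the curve in up to 4 points.
Then, from the axis intercepts and sections: the visible x-axis segment lies entirely on the curve; it meets the y-axis at y = 0 (among the integer gridlines).
Finally, solving for integer coefficients yields p as stated.

x^3*y - x^2*y^2 + 2*x*y^3 - y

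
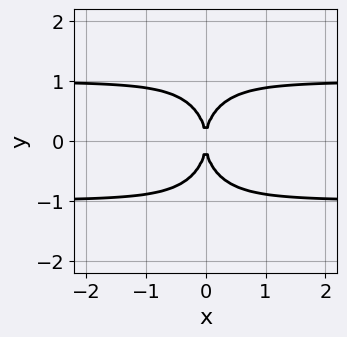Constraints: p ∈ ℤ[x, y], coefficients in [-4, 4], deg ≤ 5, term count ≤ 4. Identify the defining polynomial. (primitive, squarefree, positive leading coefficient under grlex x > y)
1. The degree is 4 — the shape is more complex than any degree-3 curve.
2. Symmetries: the y ↦ −y reflection is a symmetry, so y appears only in even powers; the x ↦ −x reflection is a symmetry, so x appears only in even powers.
3. From the axis intercepts and sections: it meets the x-axis at x = 0 (among the integer gridlines); it meets the y-axis at y = 0 (among the integer gridlines).
4. Together with the visible shape, these determine p as stated.

3*x^2*y^2 + y^4 - 3*x^2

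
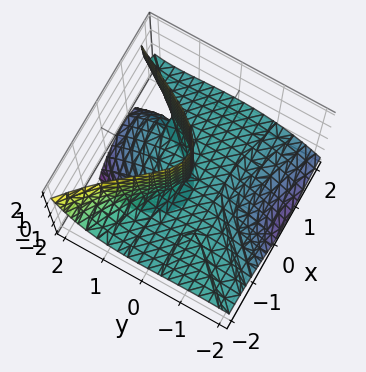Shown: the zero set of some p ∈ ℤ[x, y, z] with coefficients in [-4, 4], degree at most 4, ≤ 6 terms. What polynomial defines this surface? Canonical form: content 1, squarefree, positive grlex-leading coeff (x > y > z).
1. Degree: no degree-2 surface has this shape, so deg p = 3.
2. Observable constraints: the visible z-axis segment lies entirely on the surface; every point of the x-axis in the box is on the surface; it crosses the y-axis at the gridline y = 0.
3. Putting this together gives p.

3*x^2*z + x*y^2 - y^3 - 3*y*z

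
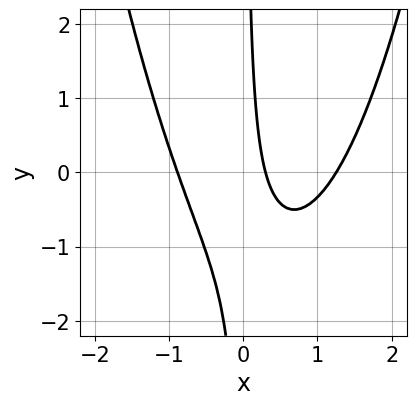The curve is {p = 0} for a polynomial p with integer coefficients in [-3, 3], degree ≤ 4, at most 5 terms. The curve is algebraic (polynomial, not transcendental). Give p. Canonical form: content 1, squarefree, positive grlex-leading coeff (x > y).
1. The degree is 3 — no degree-2 curve has this shape.
2. Reading off the gridlines: the curve avoids every integer y-axis point in the box.
3. Solving for integer coefficients yields p as stated.

3*x^3 - 2*x^2 - 3*x*y - 3*x + 1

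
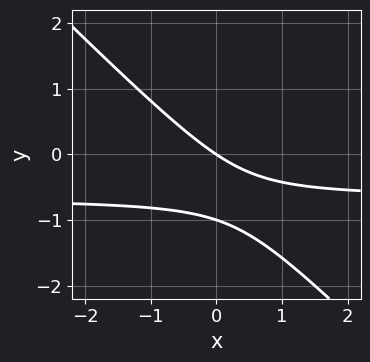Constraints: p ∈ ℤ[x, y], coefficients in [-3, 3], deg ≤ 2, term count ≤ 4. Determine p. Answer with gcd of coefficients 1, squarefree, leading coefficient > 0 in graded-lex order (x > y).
3*x*y + 3*y^2 + 2*x + 3*y

Degree: no degree-1 curve has this shape, so deg p = 2.
From the axis intercepts and sections: it crosses the x-axis at the gridline x = 0; the y-axis gridline crossings are at y ∈ {-1, 0}.
Putting this together gives p.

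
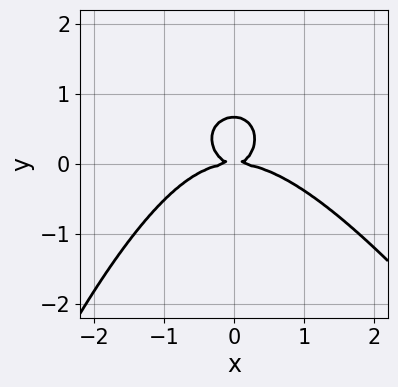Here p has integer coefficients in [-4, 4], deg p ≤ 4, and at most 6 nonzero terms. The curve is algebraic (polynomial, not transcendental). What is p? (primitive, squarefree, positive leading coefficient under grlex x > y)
2*x^4 + x^3*y + 3*x^2*y + 3*y^3 - 2*y^2

deg p = 4. A generic line meets the curve in up to 4 points.
Observable constraints: it meets the x-axis at x = 0 (among the integer gridlines); it crosses the y-axis at the gridline y = 0.
Assembling these constraints gives the stated polynomial.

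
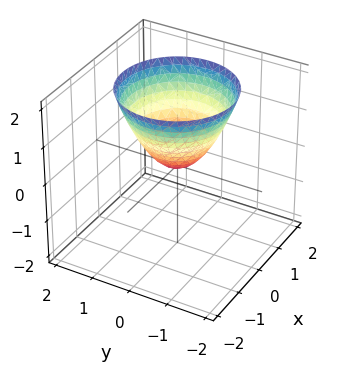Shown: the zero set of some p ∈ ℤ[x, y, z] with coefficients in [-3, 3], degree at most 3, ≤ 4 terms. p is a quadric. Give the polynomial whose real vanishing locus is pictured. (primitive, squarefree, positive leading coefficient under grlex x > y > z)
1. The degree is 2 — a single bowl opening along one axis; a quadric.
2. Symmetries: rotational symmetry about the z-axis ⇒ p depends on x, y only through x² + y².
3. Checking where it meets the axes: a circular section at z = 1 has radius exactly 1; one x-axis crossing is at x = 0; it meets the y-axis at y = 0 (among the integer gridlines); it meets the z-axis at z = 0 (among the integer gridlines).
4. Together with the visible shape, these determine p as stated.

x^2 + y^2 - z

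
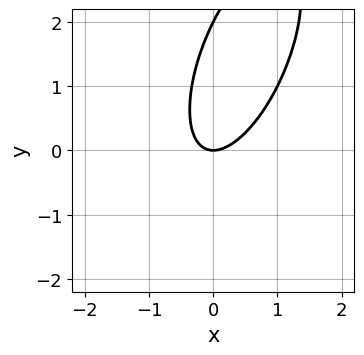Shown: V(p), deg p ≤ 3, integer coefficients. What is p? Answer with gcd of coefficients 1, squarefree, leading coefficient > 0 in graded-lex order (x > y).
3*x^2 - 2*x*y + y^2 - 2*y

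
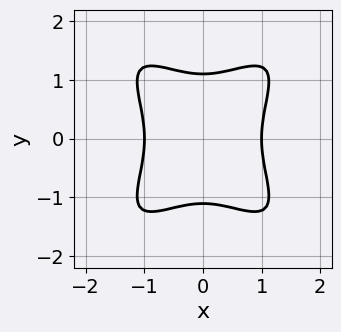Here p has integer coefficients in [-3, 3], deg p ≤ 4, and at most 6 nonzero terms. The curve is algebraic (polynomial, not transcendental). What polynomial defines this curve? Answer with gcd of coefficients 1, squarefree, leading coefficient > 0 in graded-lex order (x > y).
First, degree: no degree-3 curve has this shape, so deg p = 4.
Then, symmetries: the y ↦ −y reflection is a symmetry, so y appears only in even powers; the x ↦ −x reflection is a symmetry, so x appears only in even powers.
Next, reading off the gridlines: the x-axis gridline crossings are at x ∈ {-1, 1}.
Finally, fitting integer coefficients to these (and the overall shape) gives p.

3*x^4 - 3*x^2*y^2 + 2*y^4 - 3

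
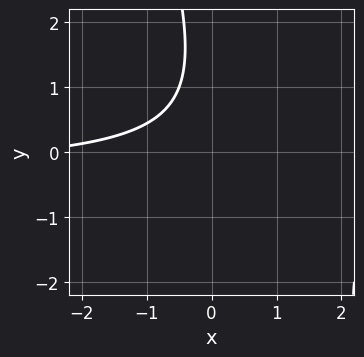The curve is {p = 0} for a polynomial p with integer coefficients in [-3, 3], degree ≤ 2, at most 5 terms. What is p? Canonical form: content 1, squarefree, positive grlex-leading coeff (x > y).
3*x*y + y^2 + x - 2*y + 3

1. deg p = 2.
2. From the axis intercepts and sections: the curve avoids every integer x-axis point in the box; it misses every integer gridline on the y-axis.
3. Putting this together gives p.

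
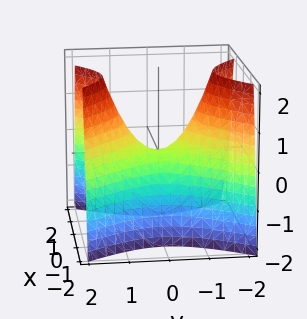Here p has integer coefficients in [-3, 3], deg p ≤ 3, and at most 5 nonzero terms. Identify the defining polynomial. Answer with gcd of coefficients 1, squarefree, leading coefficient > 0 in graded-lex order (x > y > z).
The degree is 2 — a saddle surface; a quadric.
Symmetries: the x ↦ −x reflection is a symmetry, so x appears only in even powers; it's symmetric under y → −y, forcing even powers of y.
From the axis intercepts and sections: one x-axis crossing is at x = 0; it meets the y-axis at y = 0 (among the integer gridlines); it crosses the z-axis at the gridline z = 0.
Fitting integer coefficients to these (and the overall shape) gives p.

3*x^2 - 2*y^2 + 2*z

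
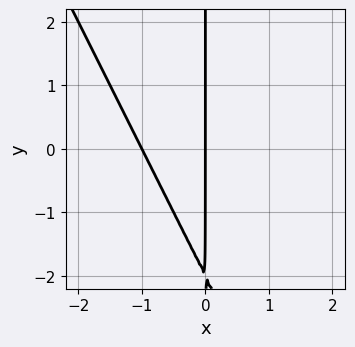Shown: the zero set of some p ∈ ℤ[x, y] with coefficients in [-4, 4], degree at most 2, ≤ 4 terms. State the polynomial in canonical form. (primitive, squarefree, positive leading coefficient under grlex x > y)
2*x^2 + x*y + 2*x

deg p = 2.
Reading off the gridlines: among the integer gridlines, it crosses the x-axis at x ∈ {-1, 0}; every point of the y-axis in the box is on the curve.
Assembling these constraints gives the stated polynomial.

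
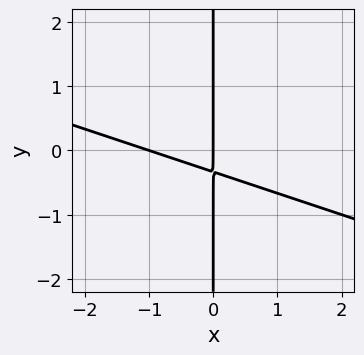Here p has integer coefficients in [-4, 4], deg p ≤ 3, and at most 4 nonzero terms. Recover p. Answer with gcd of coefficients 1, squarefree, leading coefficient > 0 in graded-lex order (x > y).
(a) Degree: the shape is more complex than any degree-1 curve, so deg p = 2.
(b) From the axis intercepts and sections: every point of the y-axis in the box is on the curve; among the integer gridlines, it crosses the x-axis at x ∈ {-1, 0}.
(c) Putting this together gives p.

x^2 + 3*x*y + x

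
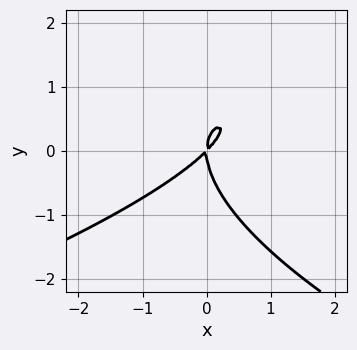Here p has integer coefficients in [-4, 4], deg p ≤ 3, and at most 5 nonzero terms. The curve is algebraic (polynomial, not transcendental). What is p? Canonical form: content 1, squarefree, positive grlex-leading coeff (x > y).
2*y^3 + 3*x^2 - 3*x*y

1. deg p = 3. The shape is more complex than any degree-2 curve.
2. Reading off the gridlines: it crosses the y-axis at the gridline y = 0; one x-axis crossing is at x = 0.
3. Putting this together gives p.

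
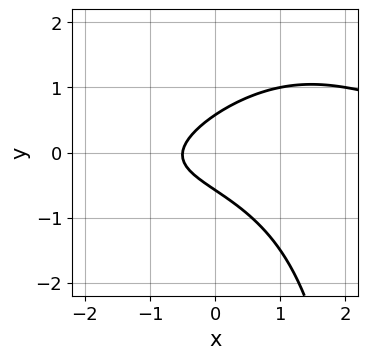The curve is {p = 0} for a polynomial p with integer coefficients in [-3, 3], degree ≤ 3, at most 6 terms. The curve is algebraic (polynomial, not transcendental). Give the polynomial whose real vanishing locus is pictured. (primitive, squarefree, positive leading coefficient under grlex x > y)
First, degree: the shape is more complex than any degree-2 curve, so deg p = 3.
Finally, putting this together gives p.

x^2*y - x*y^2 + 3*y^2 - 2*x - 1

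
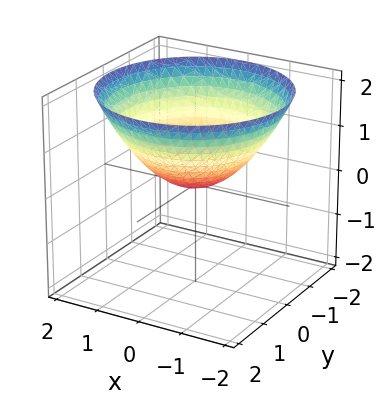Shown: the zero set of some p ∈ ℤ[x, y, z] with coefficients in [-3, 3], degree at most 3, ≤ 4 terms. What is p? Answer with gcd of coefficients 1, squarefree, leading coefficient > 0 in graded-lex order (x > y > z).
x^2 + y^2 - 2*z

deg p = 2. A paraboloid; a quadric.
Symmetries: rotational symmetry about the z-axis ⇒ p depends on x, y only through x² + y².
Observable constraints: it meets the y-axis at y = 0 (among the integer gridlines); it meets the x-axis at x = 0 (among the integer gridlines).
These observations pin down the coefficients.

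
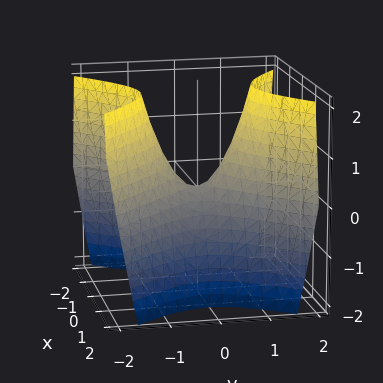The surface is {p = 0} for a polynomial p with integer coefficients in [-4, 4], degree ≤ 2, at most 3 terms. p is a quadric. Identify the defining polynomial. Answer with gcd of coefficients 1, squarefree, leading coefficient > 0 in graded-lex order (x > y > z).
3*x^2 - 3*y^2 + 2*z

1. Degree: a saddle surface; a quadric, so deg p = 2.
2. Symmetries: the y ↦ −y reflection is a symmetry, so y appears only in even powers; mirror symmetry x ↦ −x ⇒ only even powers of x.
3. Reading off the gridlines: it meets the z-axis at z = 0 (among the integer gridlines); one y-axis crossing is at y = 0; it meets the x-axis at x = 0 (among the integer gridlines).
4. Together with the visible shape, these determine p as stated.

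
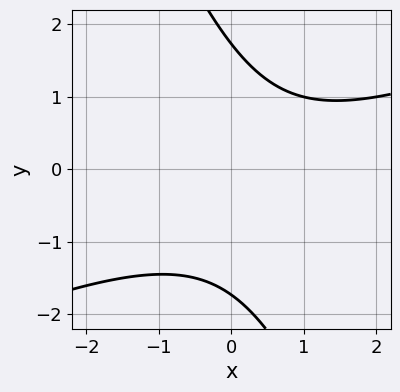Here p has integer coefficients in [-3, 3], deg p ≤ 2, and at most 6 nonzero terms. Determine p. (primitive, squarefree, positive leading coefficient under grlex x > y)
First, degree: a generic line meets the curve in up to 2 points, so deg p = 2.
Next, against the integer gridlines: the curve avoids every integer x-axis point in the box.
Finally, assembling these constraints gives the stated polynomial.

x^2 - 2*x*y - y^2 - x + 3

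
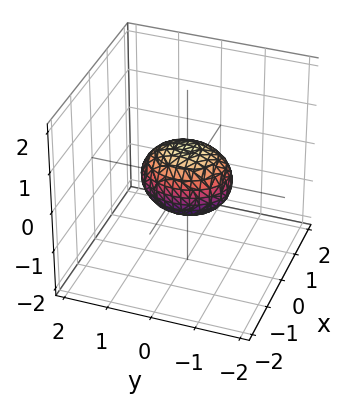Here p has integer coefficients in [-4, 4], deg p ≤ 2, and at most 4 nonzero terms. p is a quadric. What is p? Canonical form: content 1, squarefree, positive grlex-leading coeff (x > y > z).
(a) deg p = 2.
(b) Symmetries: it's symmetric under z → −z, forcing even powers of z; the x ↦ −x reflection is a symmetry, so x appears only in even powers; the y ↦ −y reflection is a symmetry, so y appears only in even powers.
(c) From the axis intercepts and sections: the y-axis gridline crossings are at y ∈ {-1, 1}.
(d) These observations pin down the coefficients.

3*x^2 + 2*y^2 + 3*z^2 - 2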